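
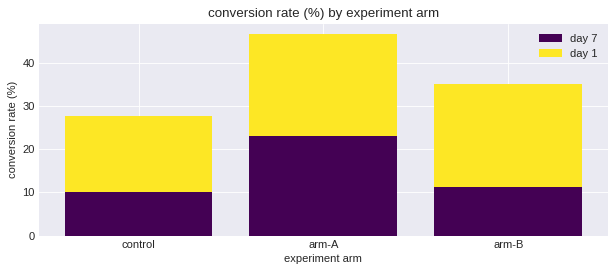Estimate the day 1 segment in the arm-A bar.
day 1 top ≈ 45, bottom ≈ 25; segment ≈ 20.

≈ 20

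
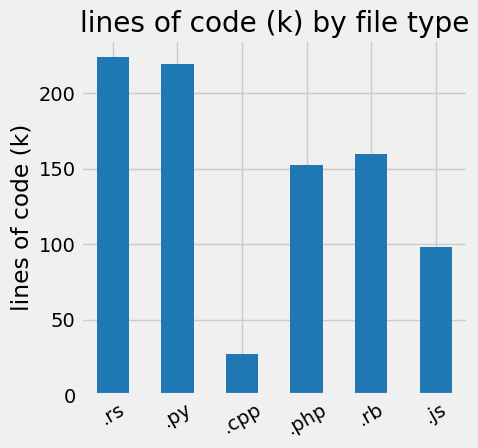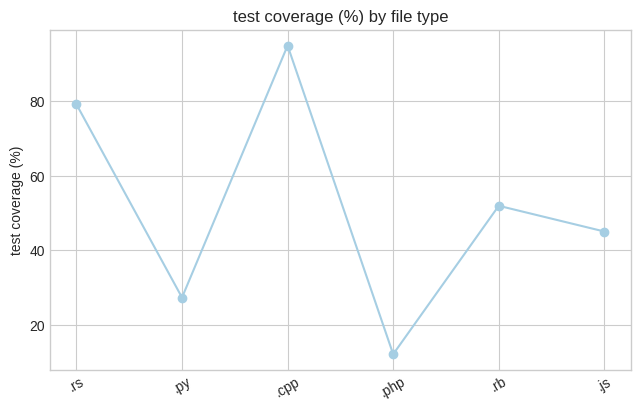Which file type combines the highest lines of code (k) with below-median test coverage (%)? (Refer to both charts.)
Chart 2 median test coverage (%) ≈ 50; below-median file types: .py, .php, .js. Among those, .py has the highest lines of code (k) (≈ 225).

.py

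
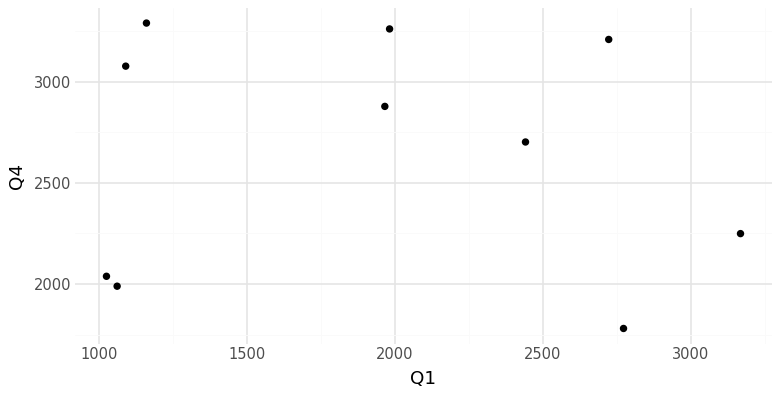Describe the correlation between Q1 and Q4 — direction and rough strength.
Points are roughly uncorrelated; weak (|r| ≈ 0.1).

no clear correlation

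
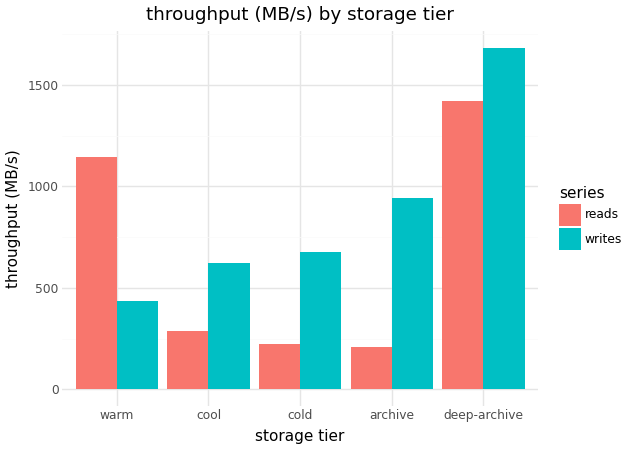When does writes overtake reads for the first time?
warm: writes ≈ 400 vs reads ≈ 1200 (not yet); cool: writes ≈ 600 vs reads ≈ 200 (first crossover).

cool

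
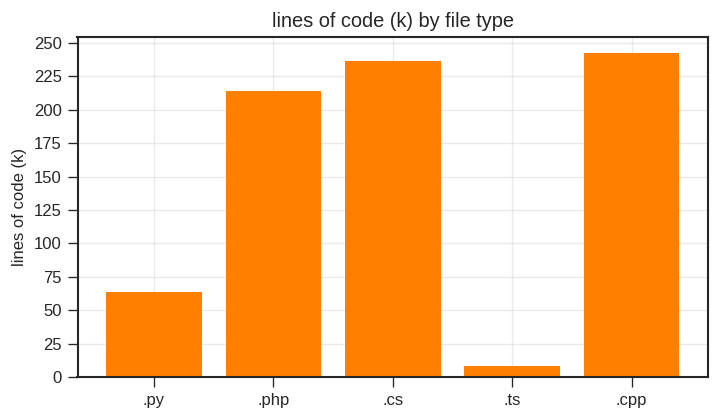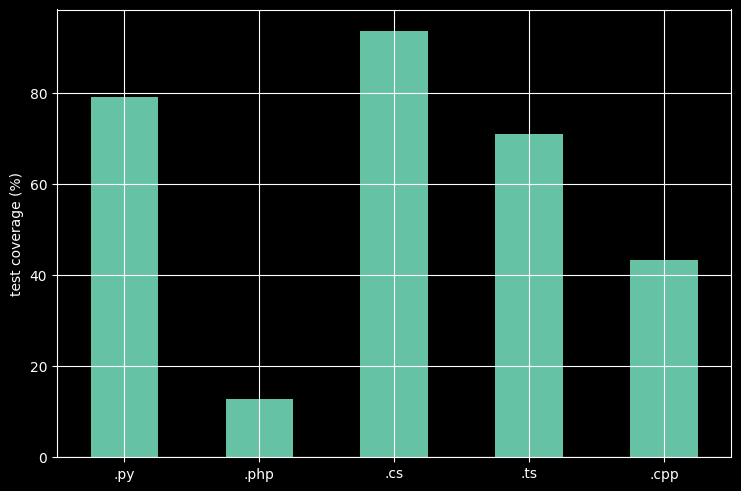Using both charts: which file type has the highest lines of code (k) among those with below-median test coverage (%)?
.cpp

Chart 2 median test coverage (%) ≈ 70; below-median file types: .php, .cpp. Among those, .cpp has the highest lines of code (k) (≈ 250).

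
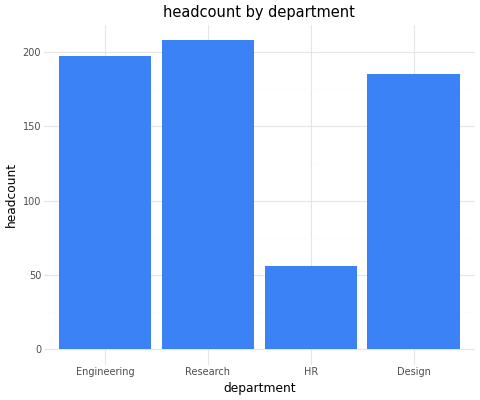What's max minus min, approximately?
Max Research ≈ 200, min HR ≈ 60; range ≈ 140.

≈ 140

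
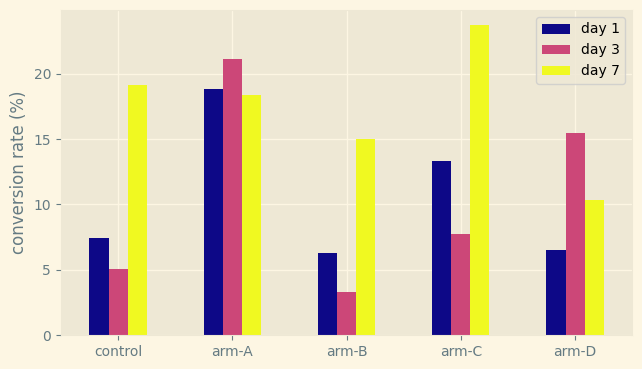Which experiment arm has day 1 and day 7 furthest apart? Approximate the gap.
control: day 1 ≈ 8, day 7 ≈ 20 → gap ≈ 12. Next-largest (arm-C) is only ≈ 10.

control, ≈ 12 %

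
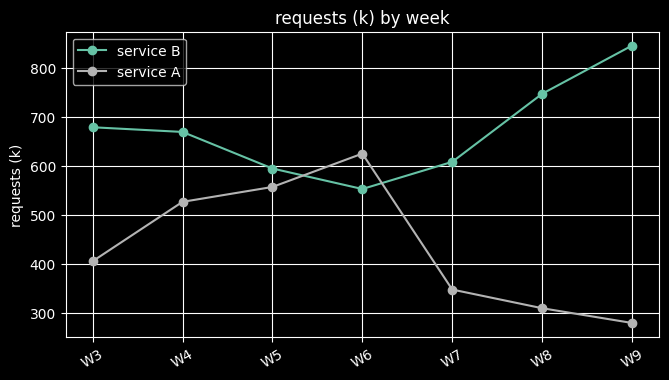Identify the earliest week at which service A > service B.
W6

W5: service A ≈ 550 vs service B ≈ 600 (not yet); W6: service A ≈ 650 vs service B ≈ 550 (first crossover).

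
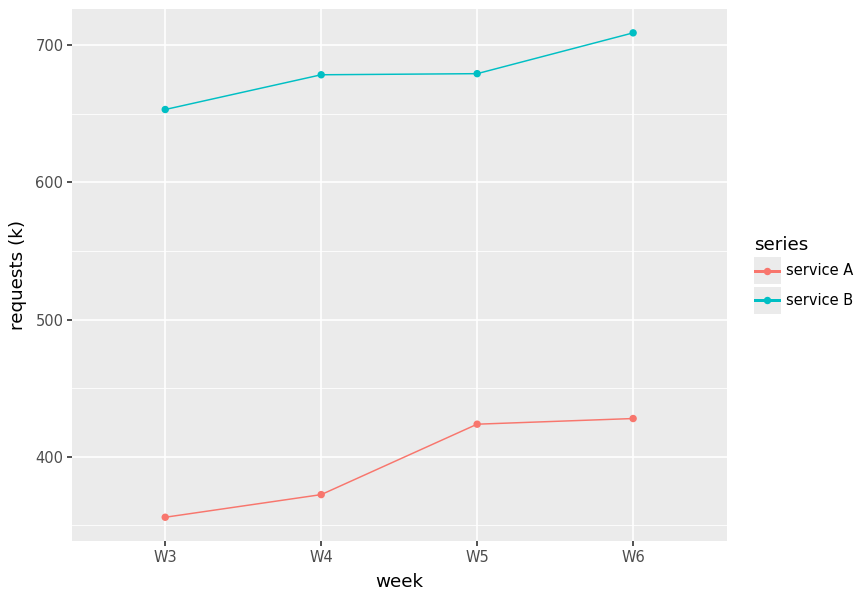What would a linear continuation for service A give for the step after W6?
≈ 500

Last three: 350, 400, 450 → slope ≈ 50/step → next ≈ 500.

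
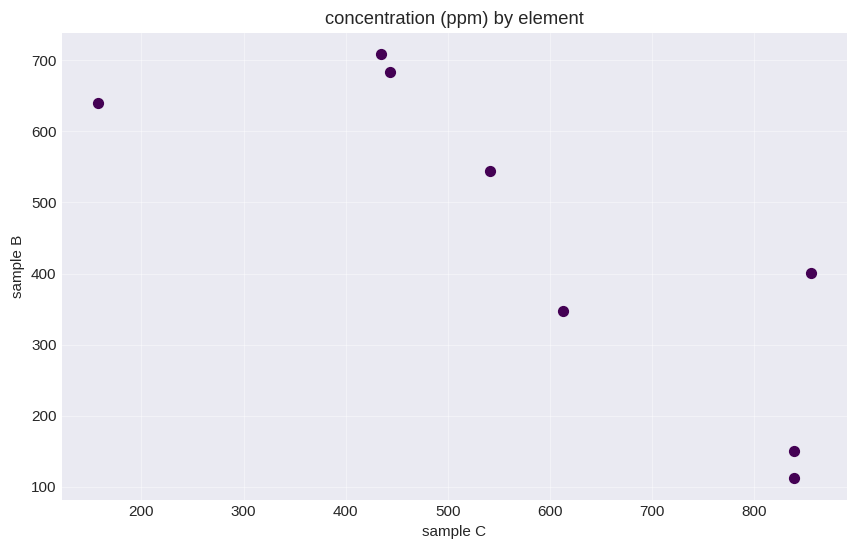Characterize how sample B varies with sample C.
Points are negatively correlated; strong (|r| ≈ 0.8).

negative, strong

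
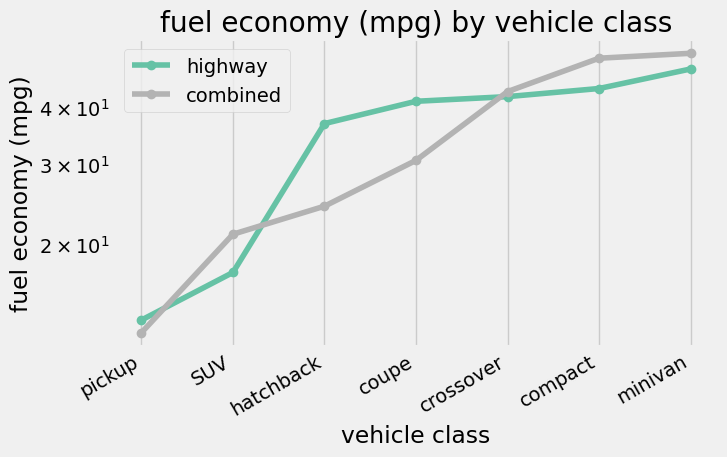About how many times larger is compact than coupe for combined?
compact ≈ 50, coupe ≈ 30; 50/30 ≈ 1.67.

≈ 1.67×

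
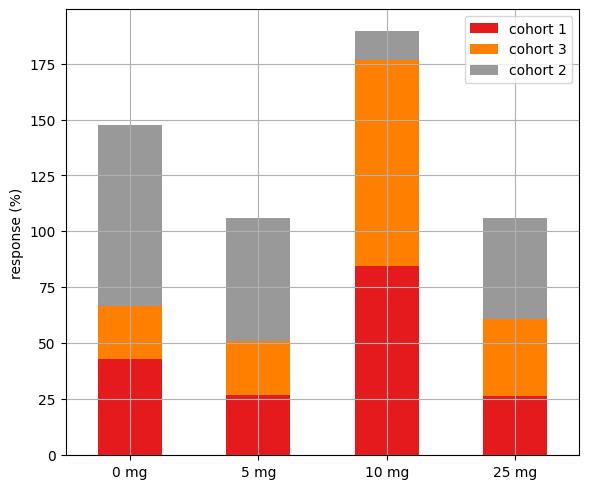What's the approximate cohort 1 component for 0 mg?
cohort 1 top ≈ 40, bottom ≈ 0; segment ≈ 40.

≈ 40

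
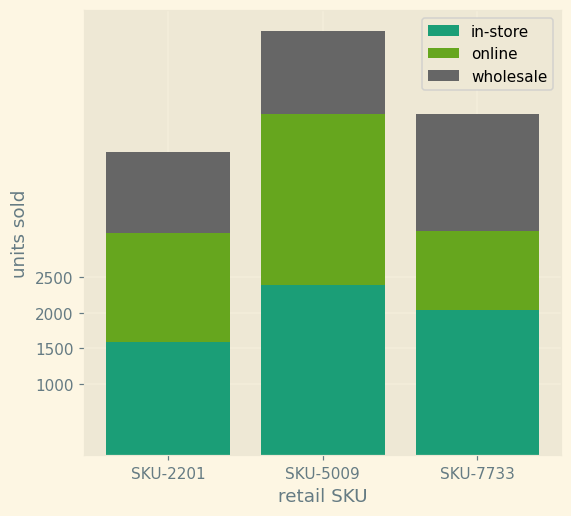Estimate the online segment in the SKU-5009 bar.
≈ 2500

online top ≈ 5000, bottom ≈ 2500; segment ≈ 2500.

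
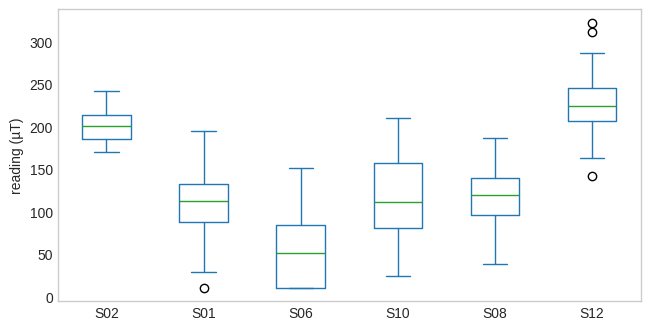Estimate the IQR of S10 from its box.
Q3 ≈ 160, Q1 ≈ 80; IQR ≈ 80.

≈ 80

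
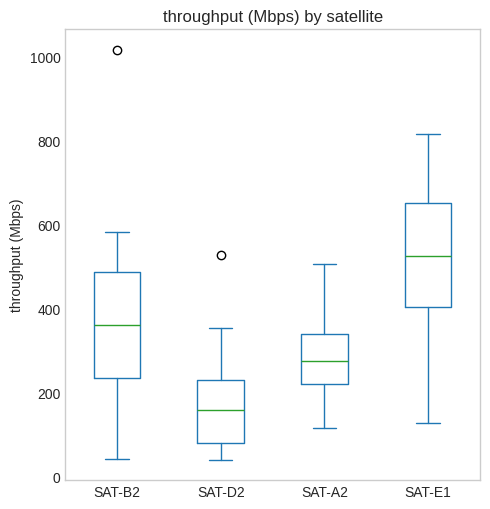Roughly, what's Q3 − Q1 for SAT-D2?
≈ 150

Q3 ≈ 250, Q1 ≈ 100; IQR ≈ 150.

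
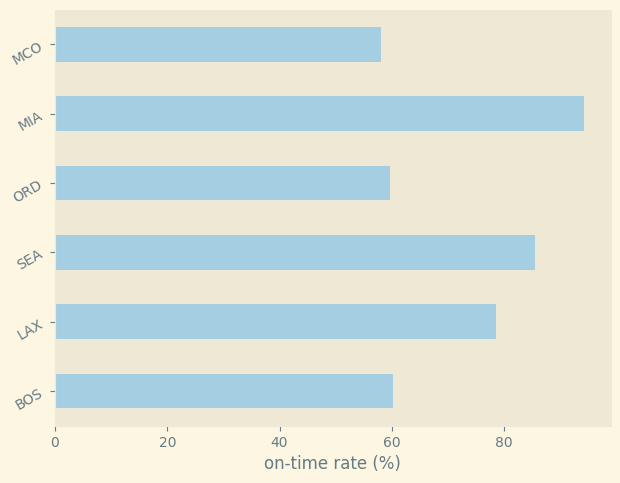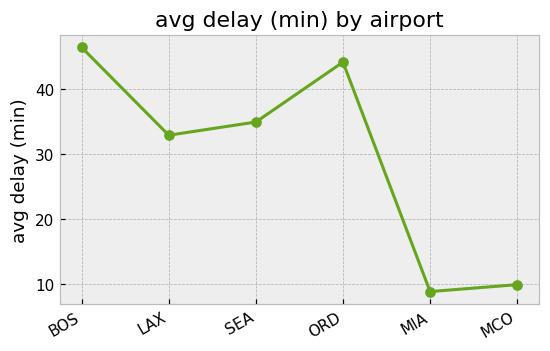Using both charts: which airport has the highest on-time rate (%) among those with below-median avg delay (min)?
Chart 2 median avg delay (min) ≈ 35; below-median airports: LAX, MIA, MCO. Among those, MIA has the highest on-time rate (%) (≈ 90).

MIA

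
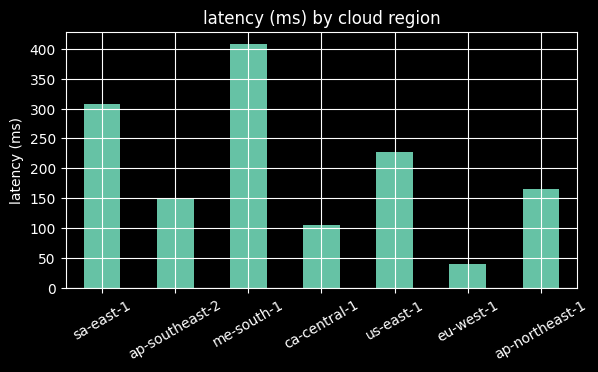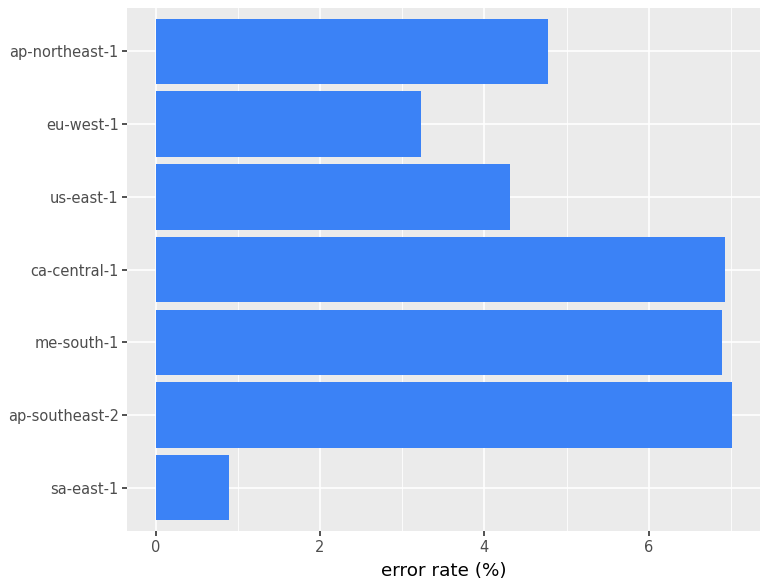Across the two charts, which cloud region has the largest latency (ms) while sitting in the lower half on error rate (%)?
sa-east-1

Chart 2 median error rate (%) ≈ 5; below-median cloud regions: sa-east-1, us-east-1, eu-west-1. Among those, sa-east-1 has the highest latency (ms) (≈ 300).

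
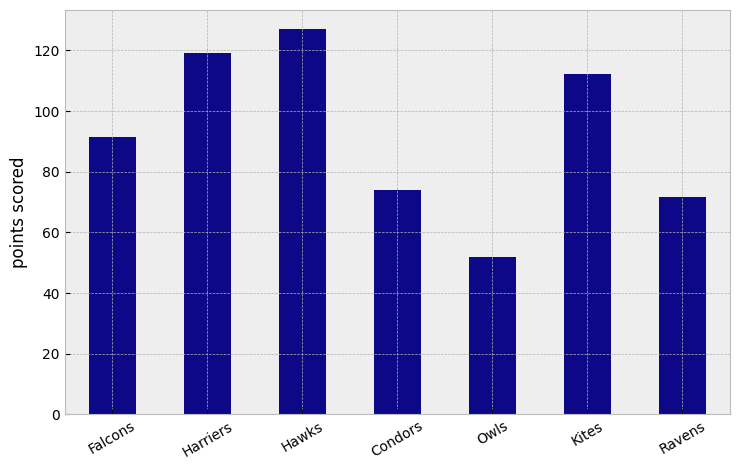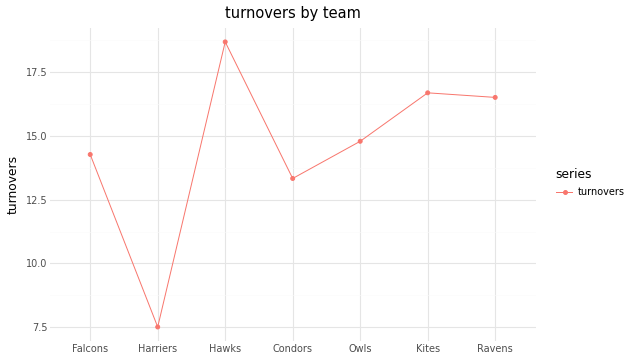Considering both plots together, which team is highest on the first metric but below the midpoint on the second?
Harriers

Chart 2 median turnovers ≈ 14; below-median teams: Falcons, Harriers, Condors. Among those, Harriers has the highest points scored (≈ 120).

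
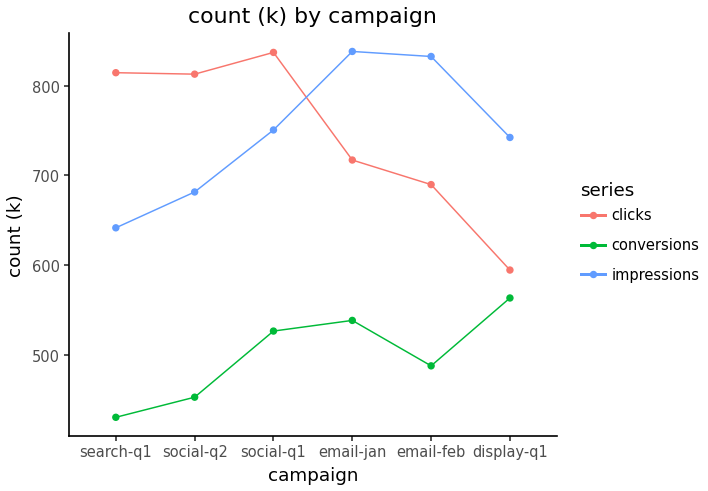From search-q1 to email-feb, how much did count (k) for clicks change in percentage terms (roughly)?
≈ -12.5%

search-q1 ≈ 800, email-feb ≈ 700; (700 − 800) / 800 ≈ -12.5%.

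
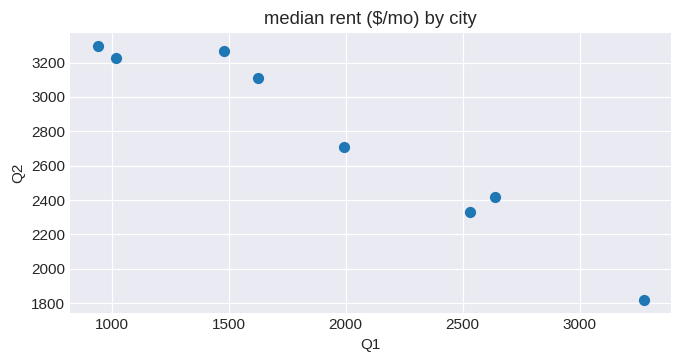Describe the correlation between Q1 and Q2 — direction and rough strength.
negative, strong

Points are negatively correlated; strong (|r| ≈ 1.0).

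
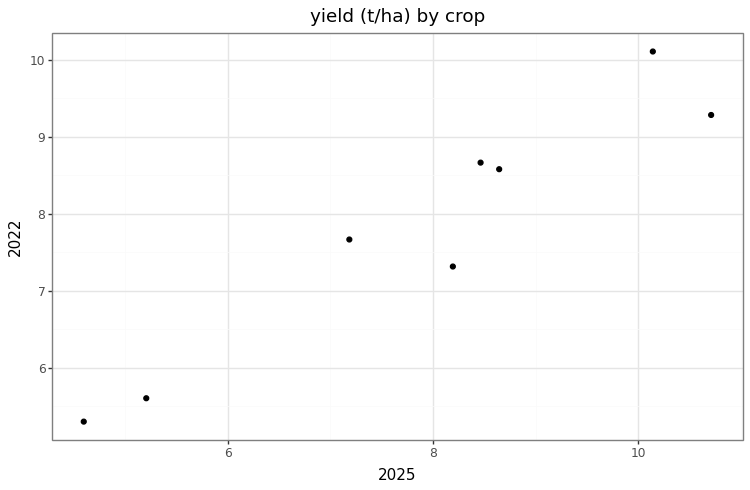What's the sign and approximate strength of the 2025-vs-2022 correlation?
positive, strong

Points are positively correlated; strong (|r| ≈ 1.0).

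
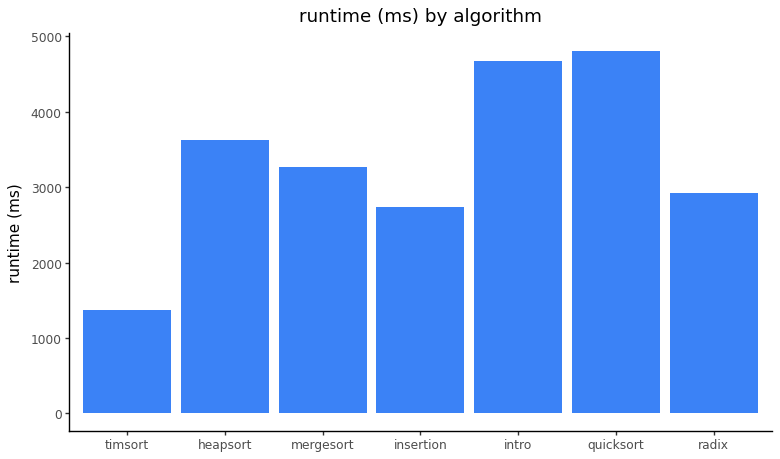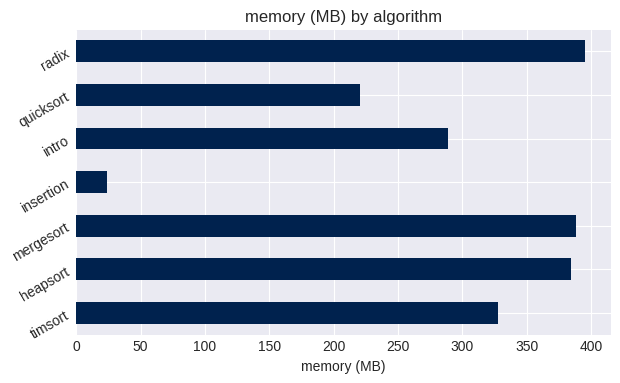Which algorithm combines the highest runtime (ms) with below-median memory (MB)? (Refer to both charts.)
Chart 2 median memory (MB) ≈ 350; below-median algorithms: insertion, intro, quicksort. Among those, quicksort has the highest runtime (ms) (≈ 5000).

quicksort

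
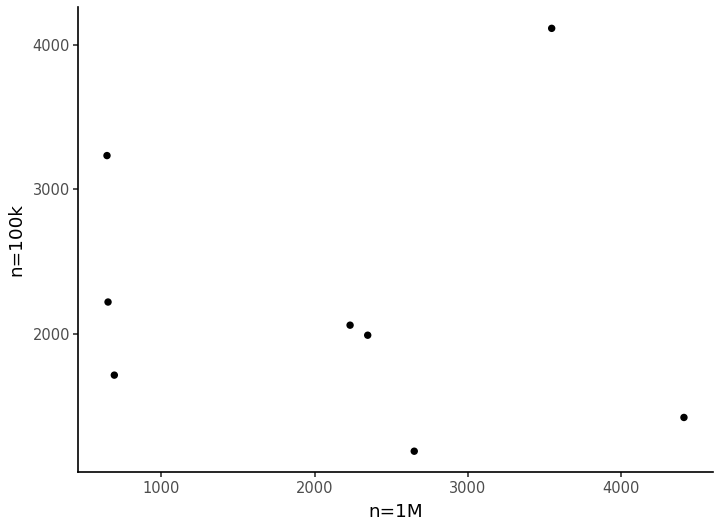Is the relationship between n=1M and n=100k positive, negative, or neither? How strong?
Points are roughly uncorrelated; weak (|r| ≈ 0.1).

no clear correlation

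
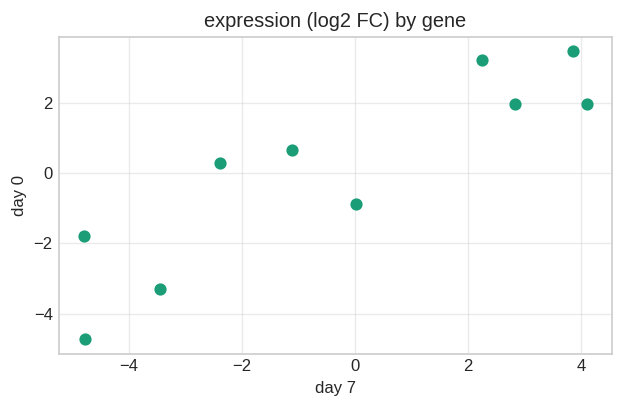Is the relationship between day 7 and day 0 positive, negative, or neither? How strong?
positive, strong

Points are positively correlated; strong (|r| ≈ 0.9).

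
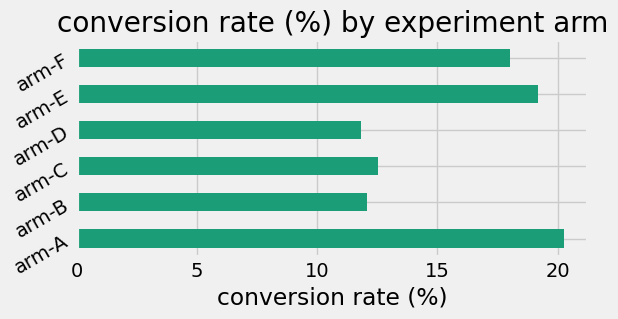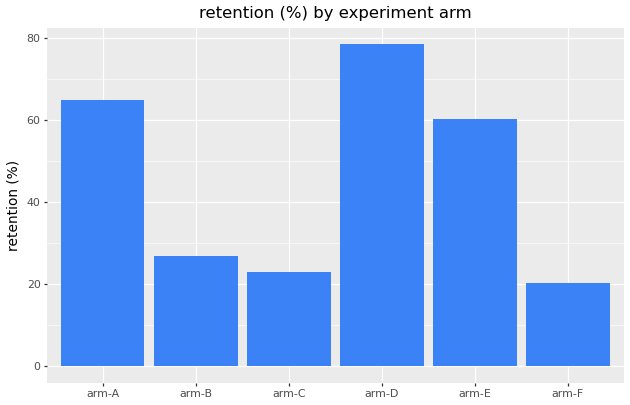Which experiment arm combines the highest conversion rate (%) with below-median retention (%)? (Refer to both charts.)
arm-F

Chart 2 median retention (%) ≈ 40; below-median experiment arms: arm-B, arm-C, arm-F. Among those, arm-F has the highest conversion rate (%) (≈ 18).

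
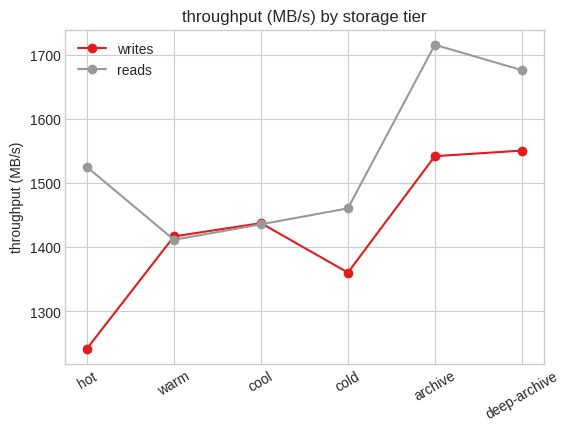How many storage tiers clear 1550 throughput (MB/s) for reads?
2

Above 1550: archive, deep-archive.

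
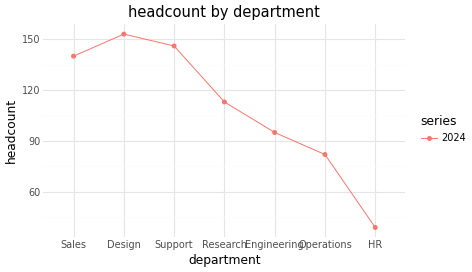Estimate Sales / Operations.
≈ 1.75×

Sales ≈ 140, Operations ≈ 80; 140/80 ≈ 1.75.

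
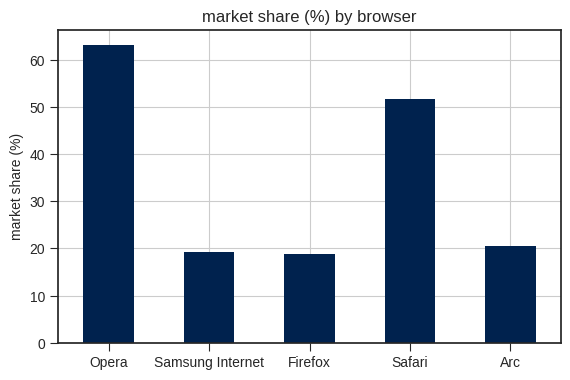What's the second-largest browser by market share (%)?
Safari

Top 3: Opera ≈ 60, Safari ≈ 50, Arc ≈ 20.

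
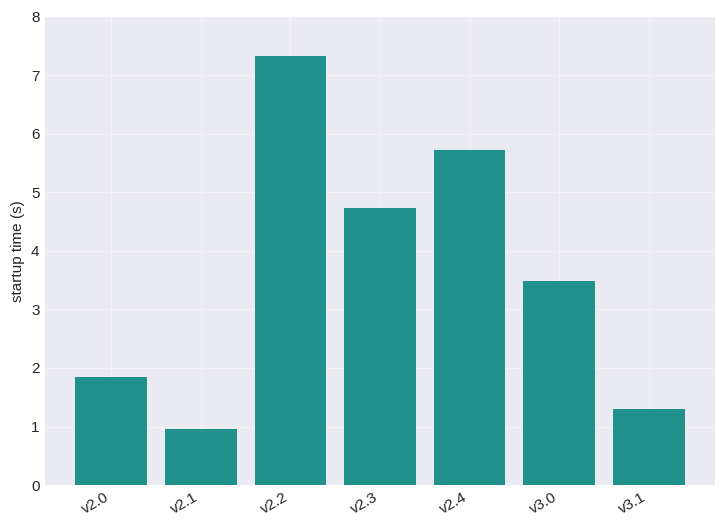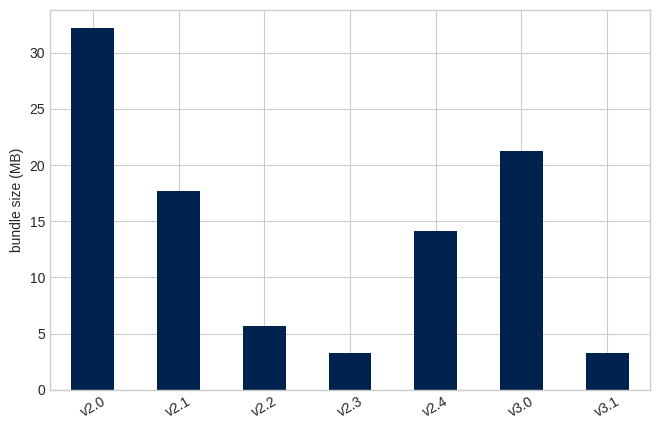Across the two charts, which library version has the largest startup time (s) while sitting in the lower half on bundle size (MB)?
v2.2

Chart 2 median bundle size (MB) ≈ 15; below-median library versions: v2.2, v2.3, v3.1. Among those, v2.2 has the highest startup time (s) (≈ 7).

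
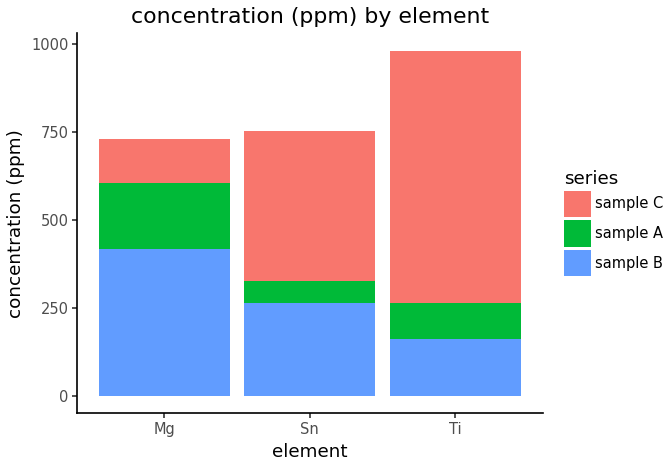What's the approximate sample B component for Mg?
≈ 400

sample B top ≈ 400, bottom ≈ 0; segment ≈ 400.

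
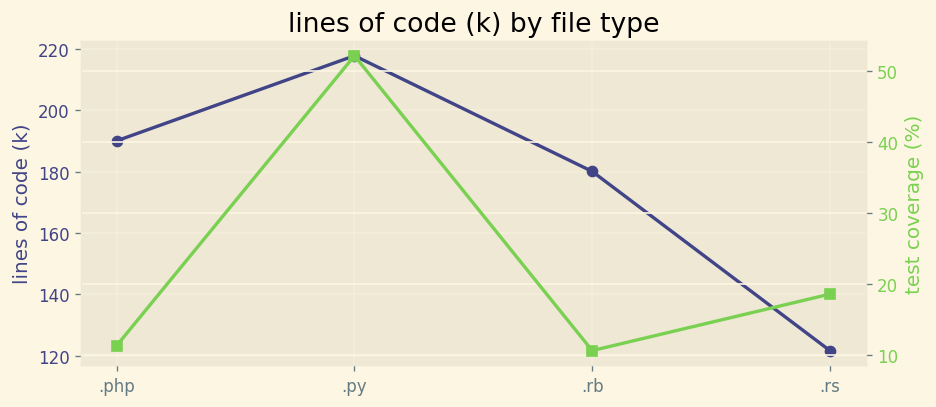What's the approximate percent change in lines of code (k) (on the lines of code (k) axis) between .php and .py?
.php ≈ 190, .py ≈ 220; (220 − 190) / 190 ≈ +15.8%.

≈ +15.8%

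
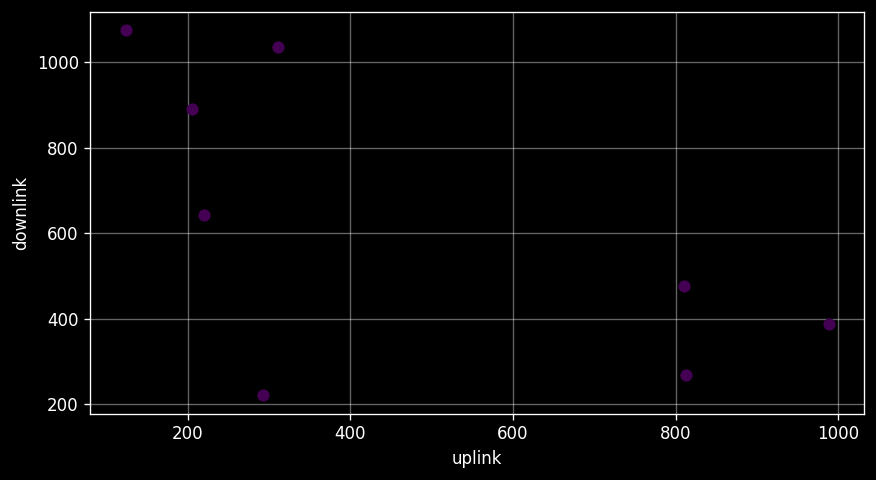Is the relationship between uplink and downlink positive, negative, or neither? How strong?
Points are negatively correlated; moderate (|r| ≈ 0.6).

negative, moderate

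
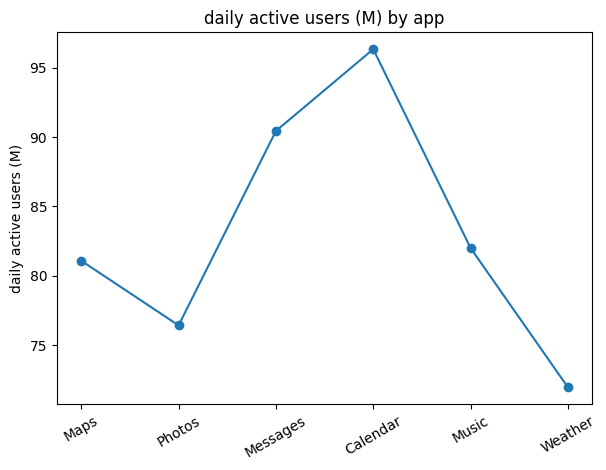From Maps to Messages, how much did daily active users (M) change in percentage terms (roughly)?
Maps ≈ 80, Messages ≈ 90; (90 − 80) / 80 ≈ +12.5%.

≈ +12.5%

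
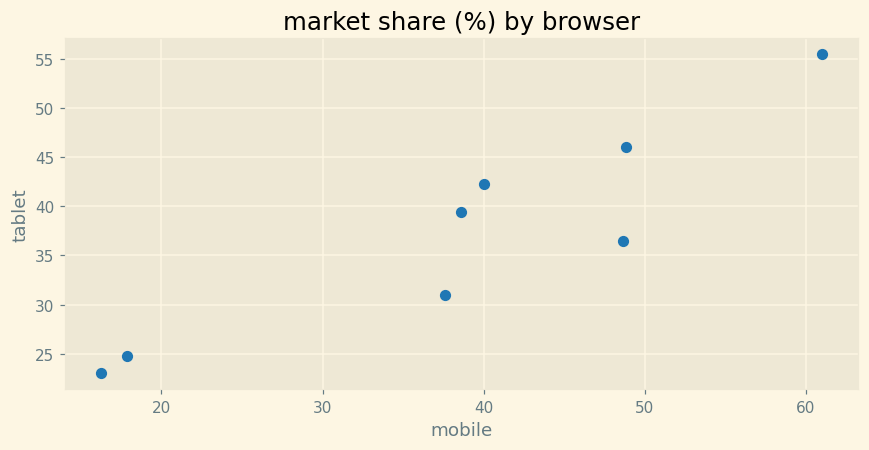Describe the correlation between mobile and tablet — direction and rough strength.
positive, strong

Points are positively correlated; strong (|r| ≈ 0.9).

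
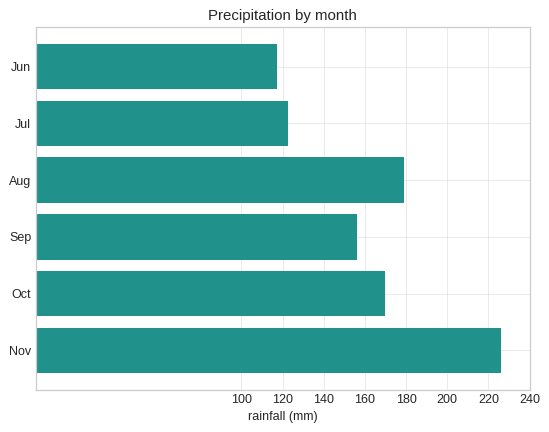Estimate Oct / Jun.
≈ 1.33×

Oct ≈ 160, Jun ≈ 120; 160/120 ≈ 1.33.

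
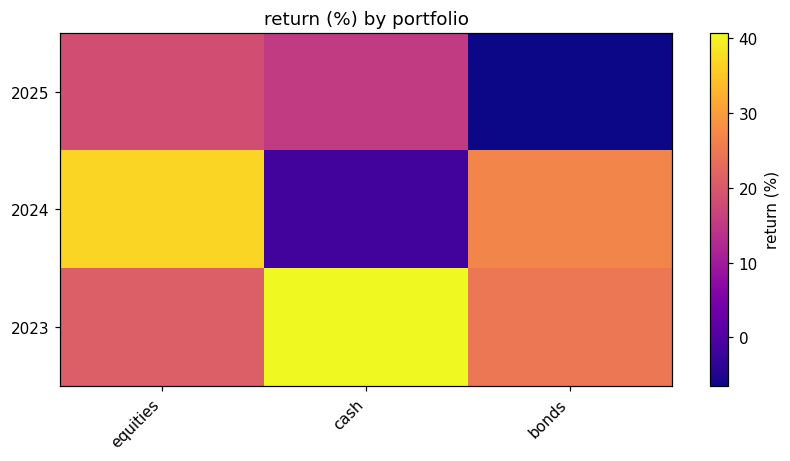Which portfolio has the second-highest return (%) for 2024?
Top 3 for 2024: equities ≈ 35, bonds ≈ 25, cash ≈ 0.

bonds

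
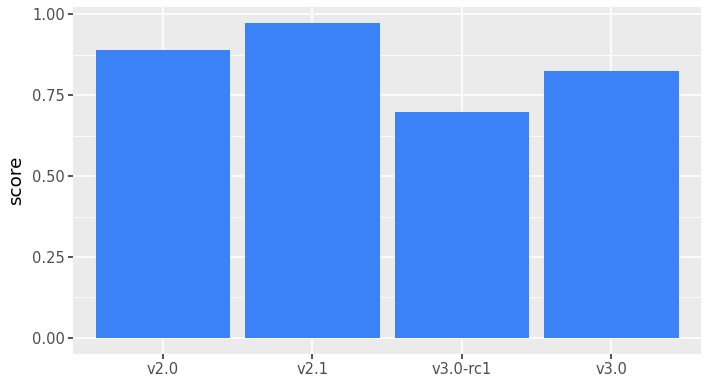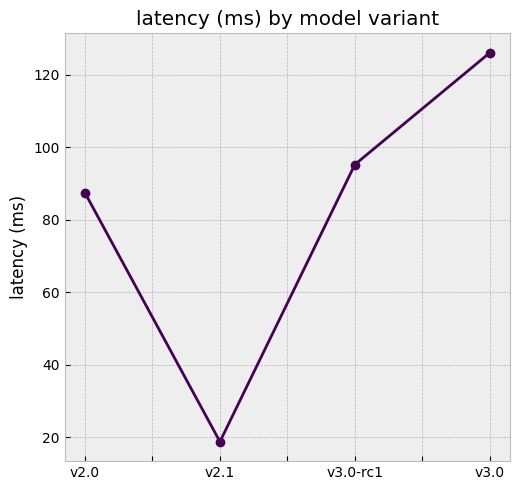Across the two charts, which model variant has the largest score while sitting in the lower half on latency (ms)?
Chart 2 median latency (ms) ≈ 100; below-median model variants: v2.0, v2.1. Among those, v2.1 has the highest score (≈ 1).

v2.1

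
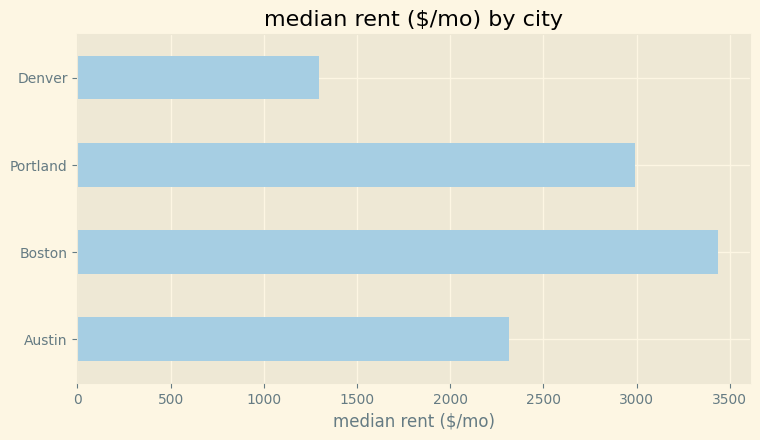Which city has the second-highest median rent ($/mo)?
Portland

Top 3: Boston ≈ 3500, Portland ≈ 3000, Austin ≈ 2500.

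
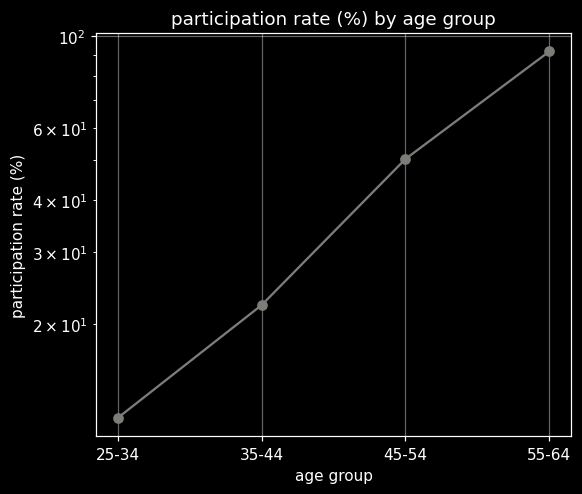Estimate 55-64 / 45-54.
≈ 1.8×

55-64 ≈ 90, 45-54 ≈ 50; 90/50 ≈ 1.8.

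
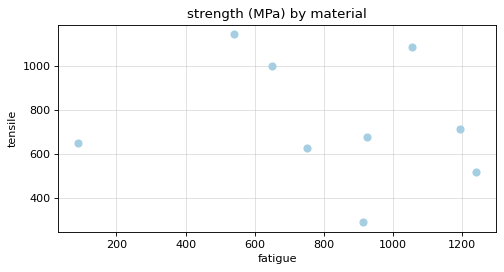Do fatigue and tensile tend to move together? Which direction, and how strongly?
Points are roughly uncorrelated; weak (|r| ≈ 0.2).

no clear correlation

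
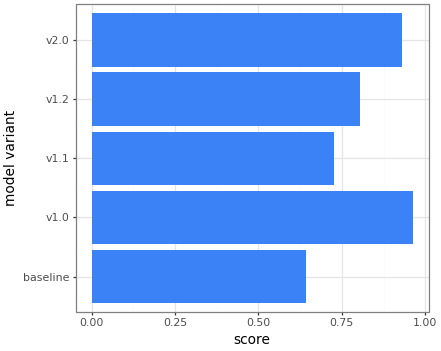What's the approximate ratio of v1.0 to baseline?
v1.0 ≈ 1.0, baseline ≈ 0.6; 1.0/0.6 ≈ 1.67.

≈ 1.67×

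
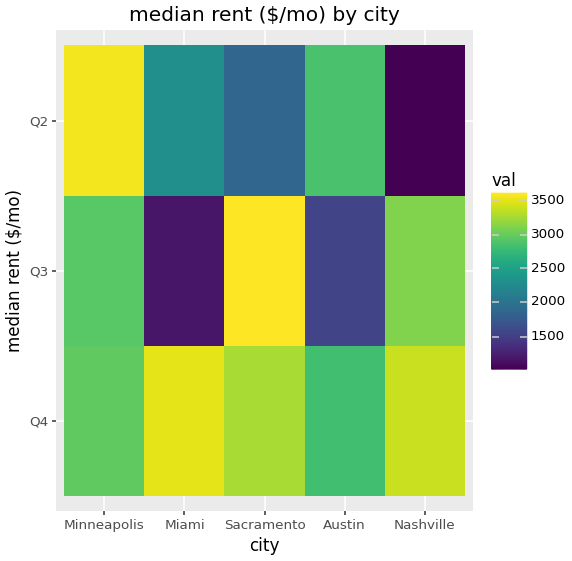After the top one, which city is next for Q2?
Top 3 for Q2: Minneapolis ≈ 3500, Austin ≈ 3000, Miami ≈ 2500.

Austin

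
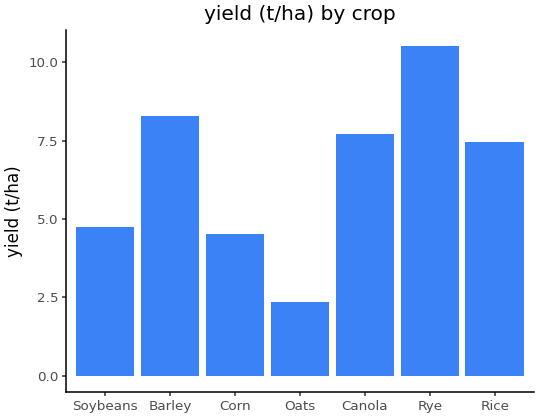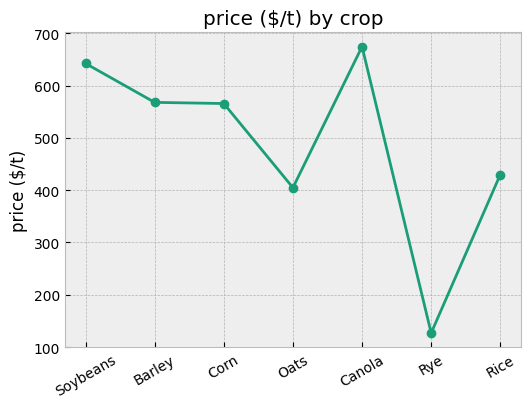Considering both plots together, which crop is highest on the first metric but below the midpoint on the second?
Chart 2 median price ($/t) ≈ 600; below-median crops: Oats, Rye, Rice. Among those, Rye has the highest yield (t/ha) (≈ 11).

Rye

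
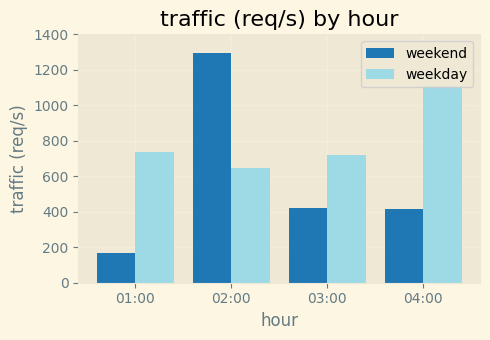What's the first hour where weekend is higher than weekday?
02:00

01:00: weekend ≈ 200 vs weekday ≈ 800 (not yet); 02:00: weekend ≈ 1200 vs weekday ≈ 600 (first crossover).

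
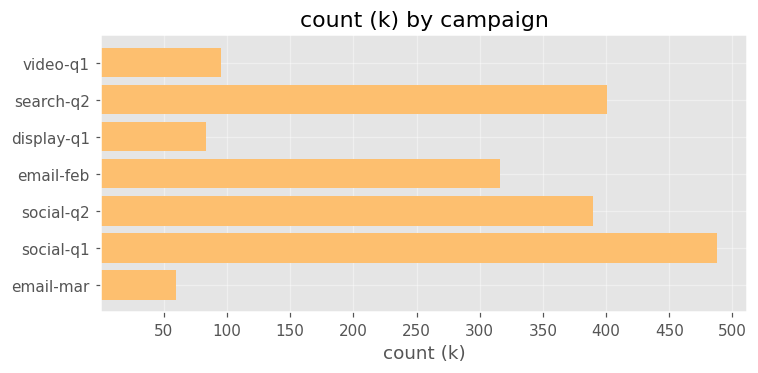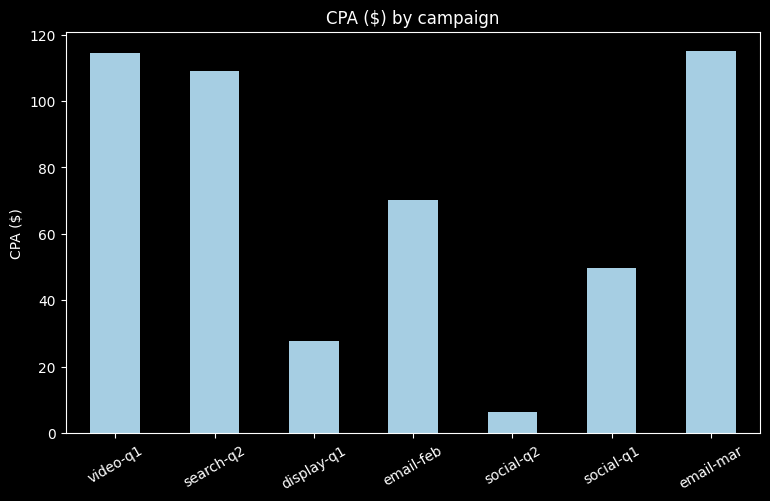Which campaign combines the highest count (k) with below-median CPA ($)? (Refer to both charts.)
Chart 2 median CPA ($) ≈ 80; below-median campaigns: display-q1, social-q2, social-q1. Among those, social-q1 has the highest count (k) (≈ 500).

social-q1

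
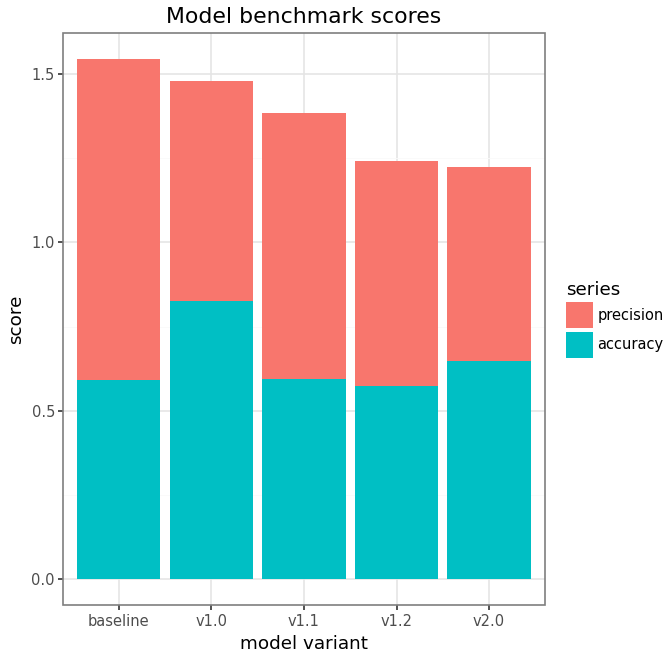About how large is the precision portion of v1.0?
≈ 0.6

precision top ≈ 1.4, bottom ≈ 0.8; segment ≈ 0.6.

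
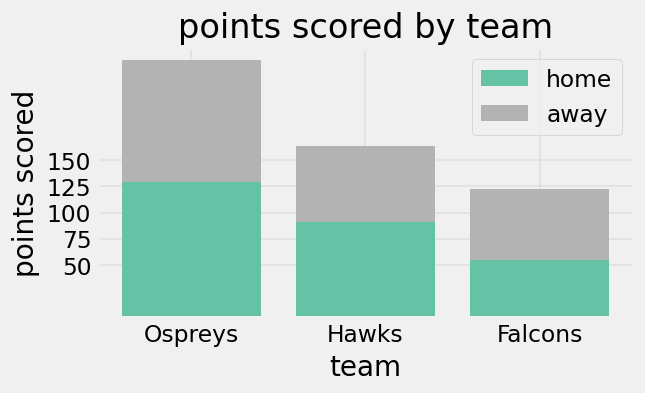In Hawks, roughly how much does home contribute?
≈ 100

home top ≈ 100, bottom ≈ 0; segment ≈ 100.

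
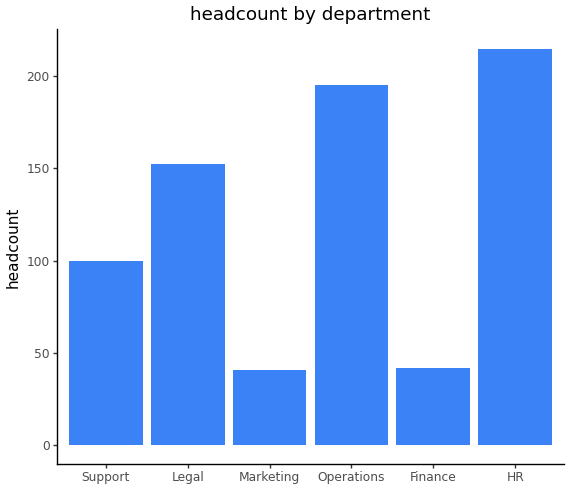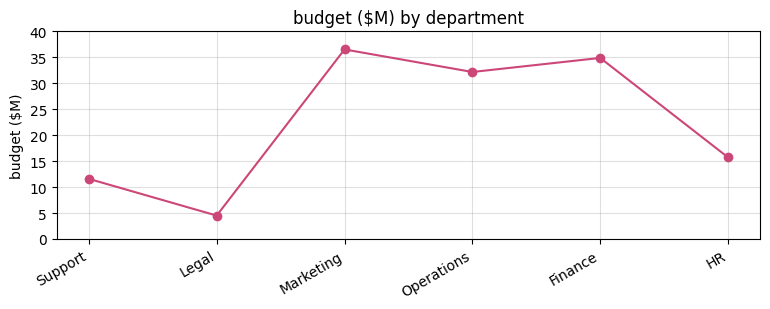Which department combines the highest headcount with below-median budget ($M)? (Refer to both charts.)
Chart 2 median budget ($M) ≈ 25; below-median departments: Support, Legal, HR. Among those, HR has the highest headcount (≈ 220).

HR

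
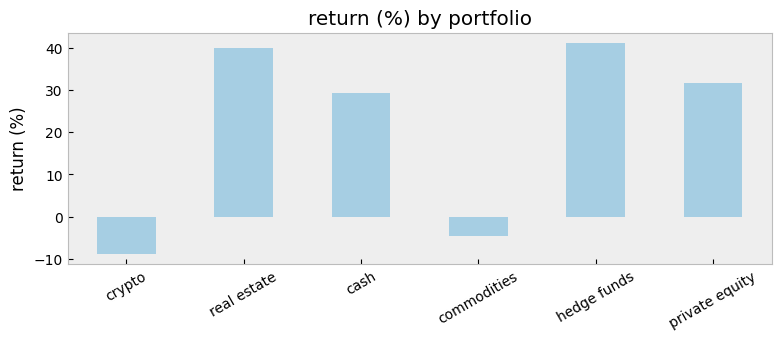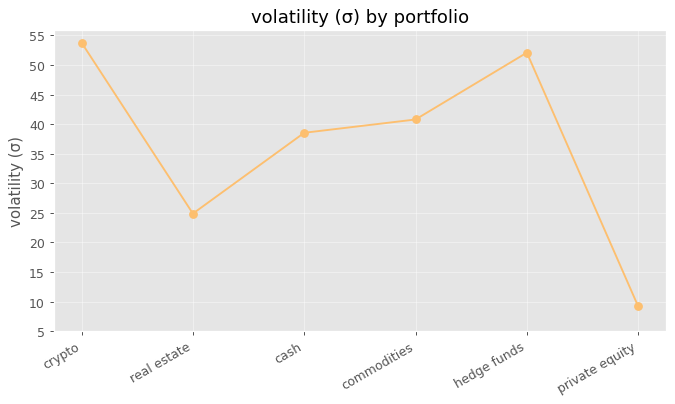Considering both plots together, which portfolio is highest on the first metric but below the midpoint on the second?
Chart 2 median volatility (σ) ≈ 40; below-median portfolios: real estate, cash, private equity. Among those, real estate has the highest return (%) (≈ 40).

real estate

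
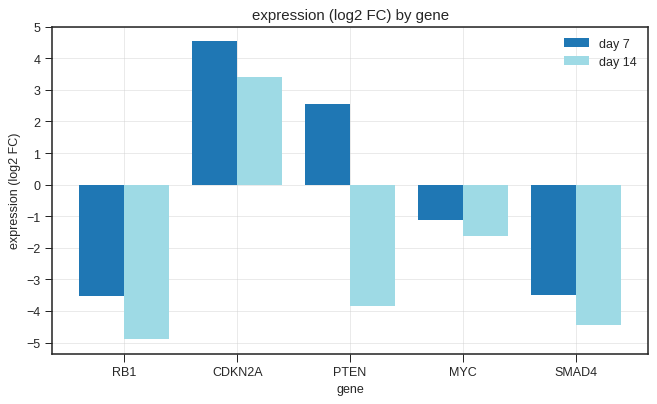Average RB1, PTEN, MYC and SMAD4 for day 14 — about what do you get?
(-5 + -4 + -2 + -4) / 4 ≈ -4.

≈ -4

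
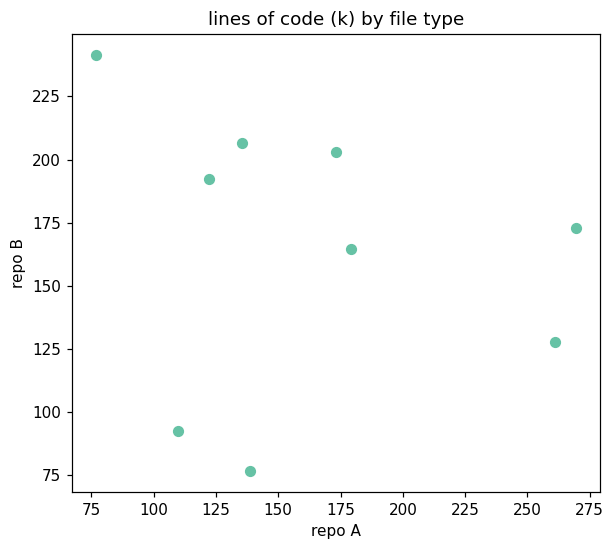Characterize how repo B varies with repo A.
no clear correlation

Points are roughly uncorrelated; weak (|r| ≈ 0.2).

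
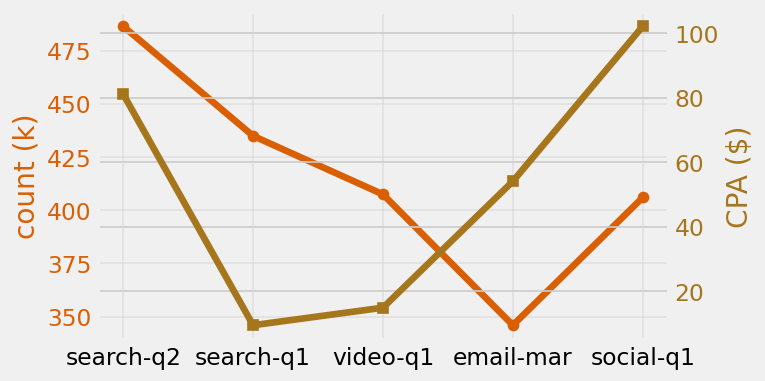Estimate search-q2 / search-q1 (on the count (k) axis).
≈ 1.09×

search-q2 ≈ 480, search-q1 ≈ 440; 480/440 ≈ 1.09.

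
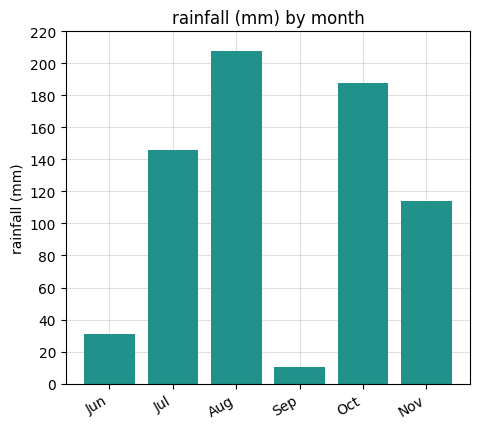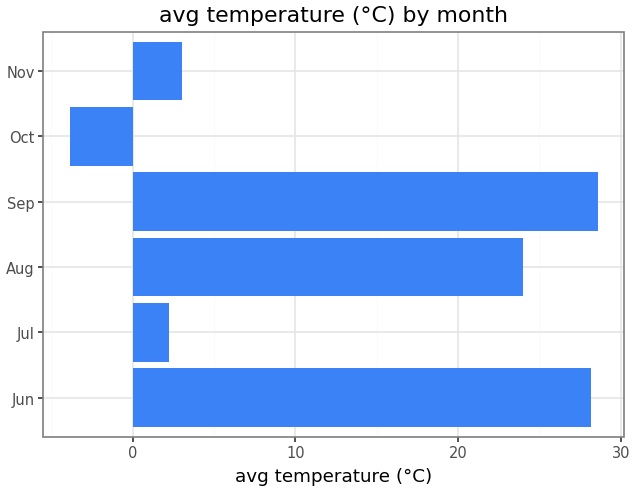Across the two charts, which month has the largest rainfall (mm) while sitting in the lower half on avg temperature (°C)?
Oct

Chart 2 median avg temperature (°C) ≈ 15; below-median months: Jul, Oct, Nov. Among those, Oct has the highest rainfall (mm) (≈ 180).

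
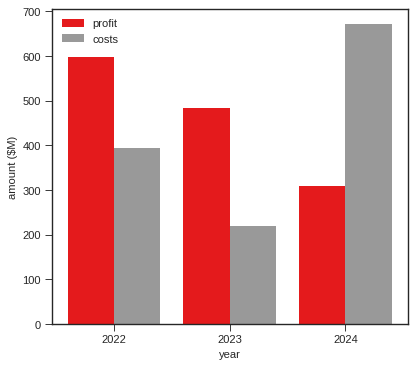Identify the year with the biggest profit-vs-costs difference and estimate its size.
2024, ≈ 400 $M

2024: profit ≈ 300, costs ≈ 700 → gap ≈ 400. Next-largest (2023) is only ≈ 300.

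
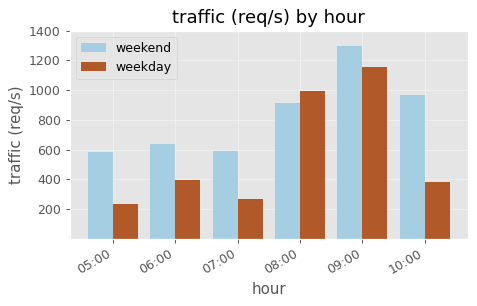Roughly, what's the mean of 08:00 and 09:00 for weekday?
(1000 + 1200) / 2 ≈ 1100.

≈ 1100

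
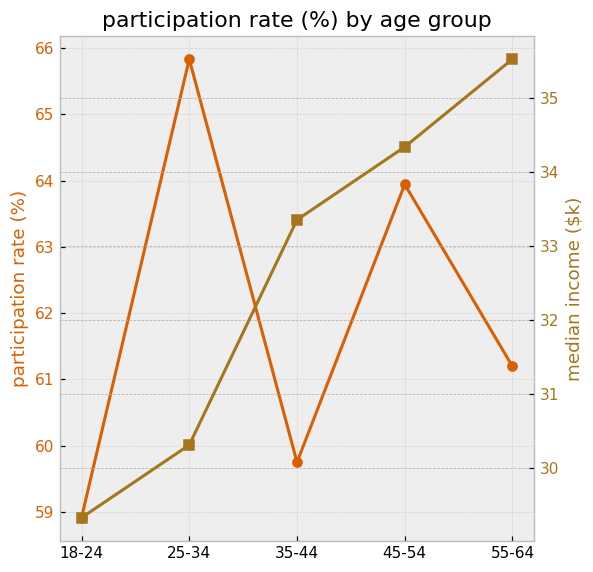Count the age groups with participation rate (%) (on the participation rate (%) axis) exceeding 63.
Above 63: 25-34, 45-54.

2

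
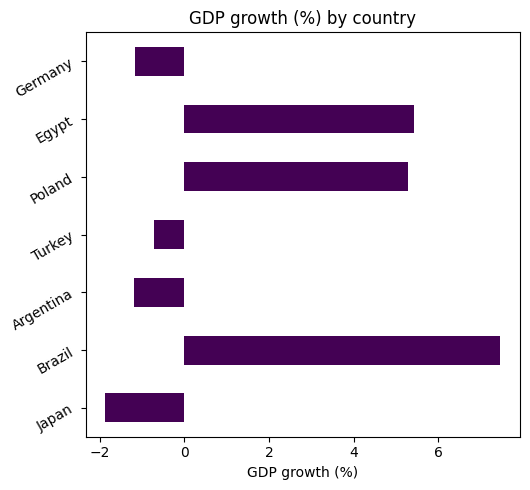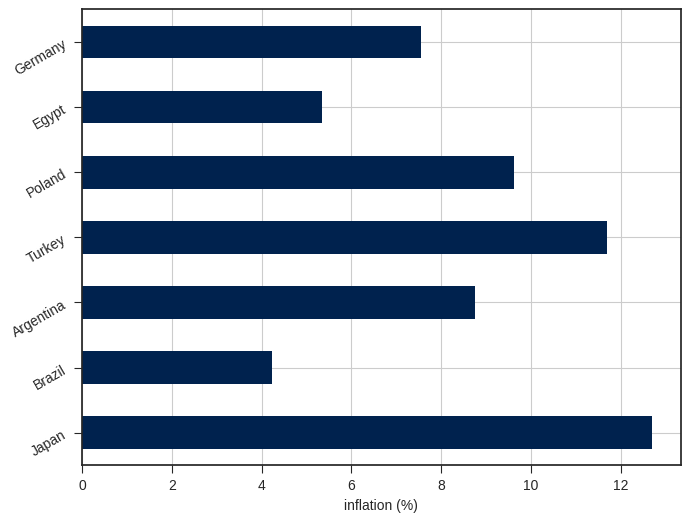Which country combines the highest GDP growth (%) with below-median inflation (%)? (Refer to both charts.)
Brazil

Chart 2 median inflation (%) ≈ 8; below-median countries: Brazil, Egypt, Germany. Among those, Brazil has the highest GDP growth (%) (≈ 7).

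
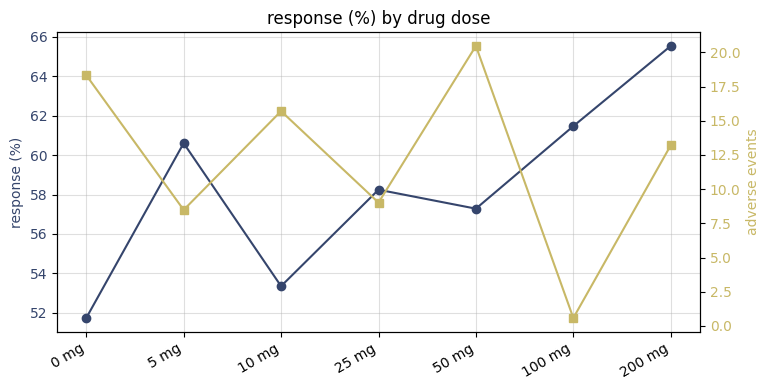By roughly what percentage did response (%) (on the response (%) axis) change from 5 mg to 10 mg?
≈ -10%

5 mg ≈ 60, 10 mg ≈ 54; (54 − 60) / 60 ≈ -10%.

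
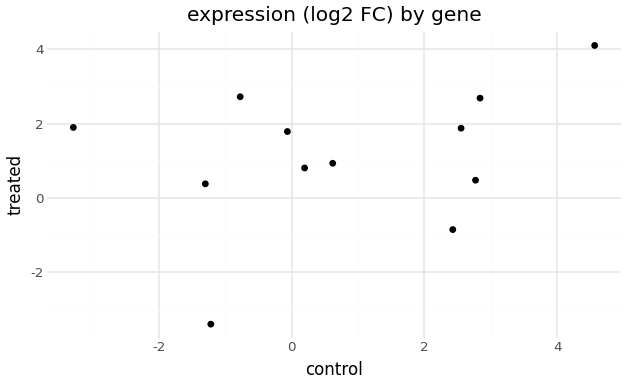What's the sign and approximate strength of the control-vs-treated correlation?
Points are positively correlated; weak (|r| ≈ 0.3).

positive, weak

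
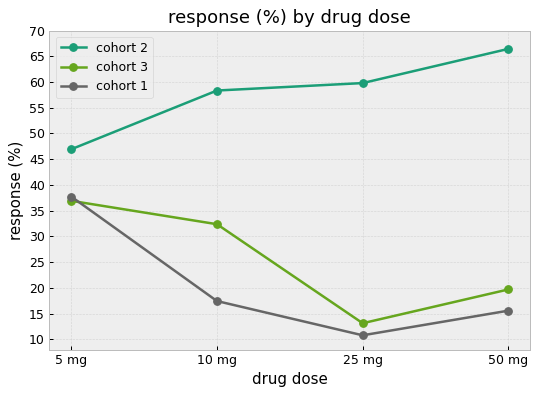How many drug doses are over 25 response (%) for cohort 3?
Above 25: 5 mg, 10 mg.

2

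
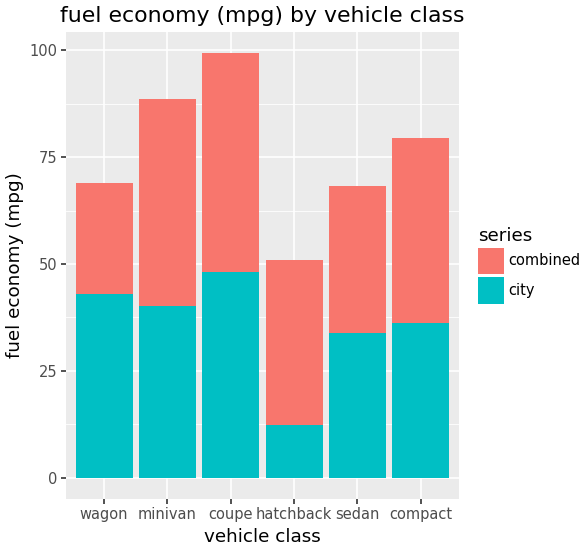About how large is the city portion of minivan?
≈ 40

city top ≈ 40, bottom ≈ 0; segment ≈ 40.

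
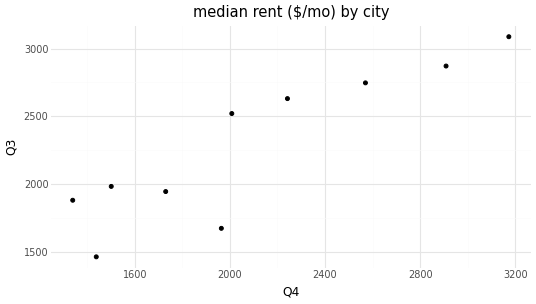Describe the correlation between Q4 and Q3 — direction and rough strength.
Points are positively correlated; strong (|r| ≈ 0.9).

positive, strong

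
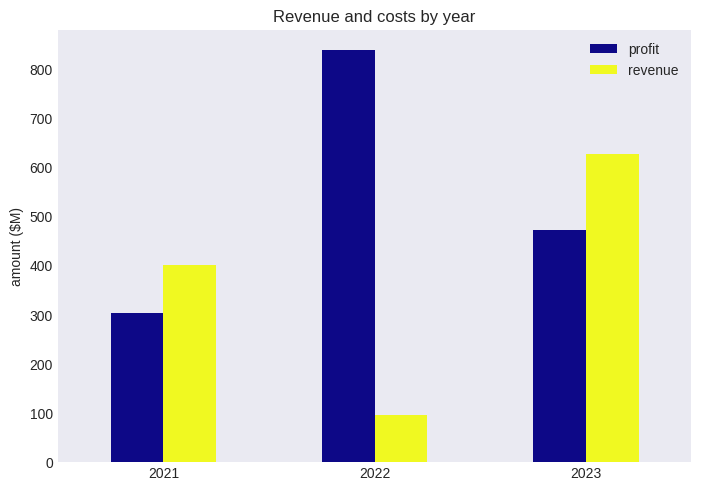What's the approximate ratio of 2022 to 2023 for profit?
2022 ≈ 800, 2023 ≈ 500; 800/500 ≈ 1.6.

≈ 1.6×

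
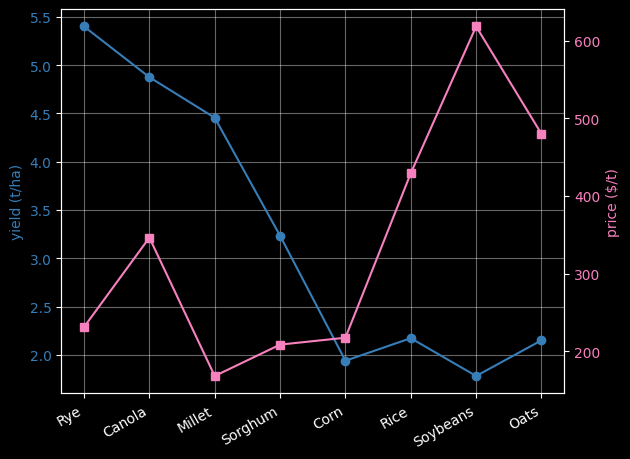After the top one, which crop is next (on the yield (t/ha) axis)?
Canola

Top 3 (on the yield (t/ha) axis): Rye ≈ 5.5, Canola ≈ 5.0, Millet ≈ 4.5.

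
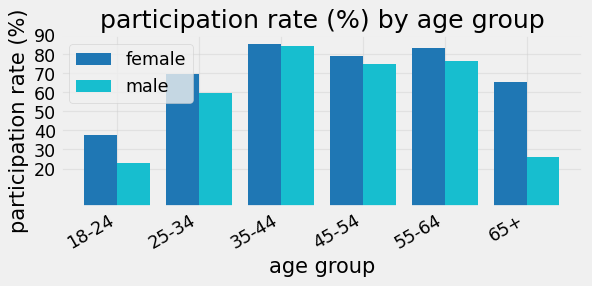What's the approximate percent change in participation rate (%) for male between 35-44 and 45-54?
35-44 ≈ 80, 45-54 ≈ 70; (70 − 80) / 80 ≈ -12.5%.

≈ -12.5%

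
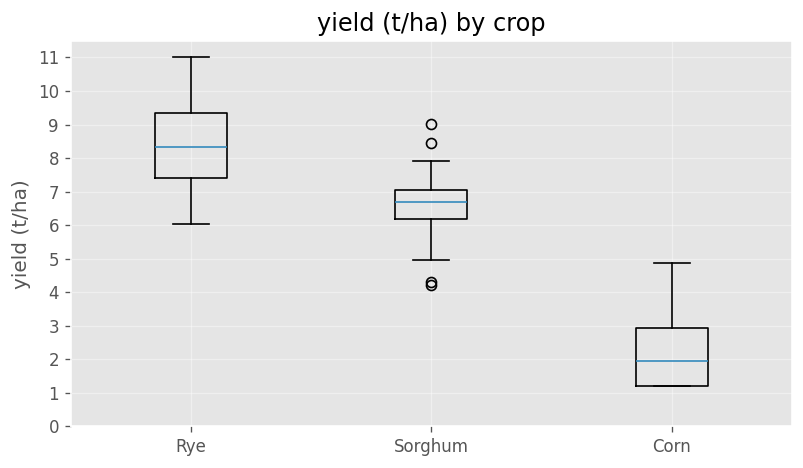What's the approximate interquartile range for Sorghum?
Q3 ≈ 7, Q1 ≈ 6; IQR ≈ 1.

≈ 1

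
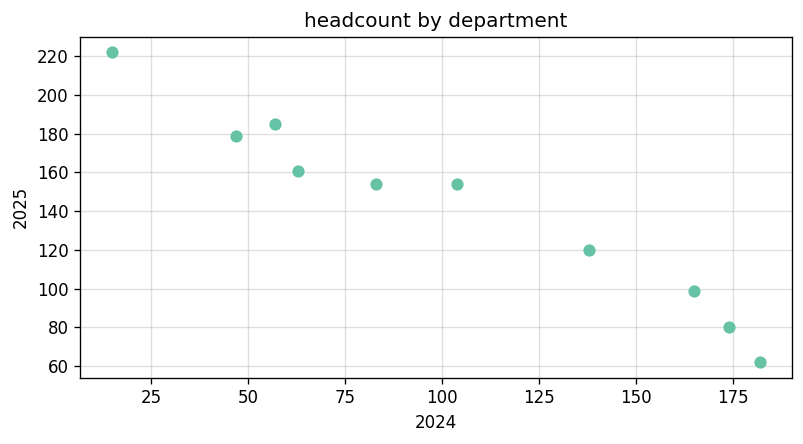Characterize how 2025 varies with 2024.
Points are negatively correlated; strong (|r| ≈ 1.0).

negative, strong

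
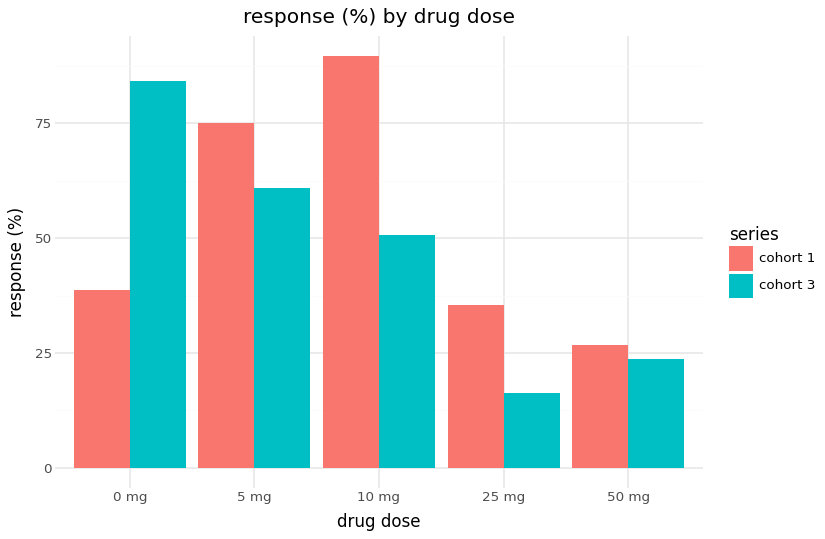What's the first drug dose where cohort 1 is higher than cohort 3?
5 mg

0 mg: cohort 1 ≈ 40 vs cohort 3 ≈ 80 (not yet); 5 mg: cohort 1 ≈ 80 vs cohort 3 ≈ 60 (first crossover).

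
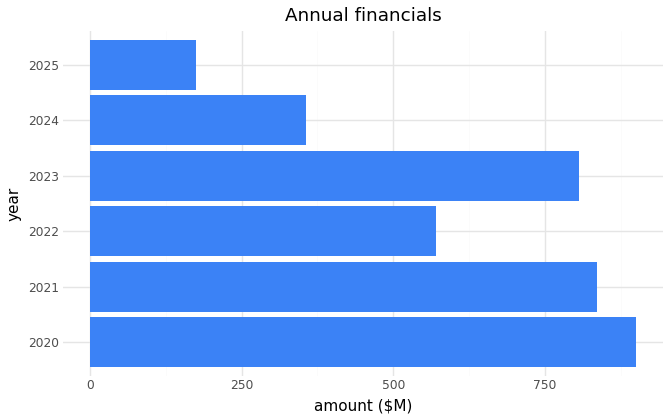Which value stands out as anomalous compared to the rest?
2025

2025 ≈ 200; the rest sit between ≈ 400 and ≈ 900.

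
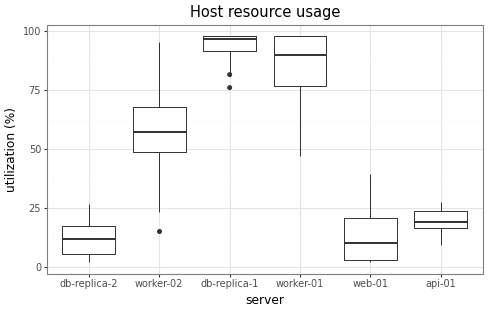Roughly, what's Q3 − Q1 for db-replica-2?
≈ 10

Q3 ≈ 20, Q1 ≈ 10; IQR ≈ 10.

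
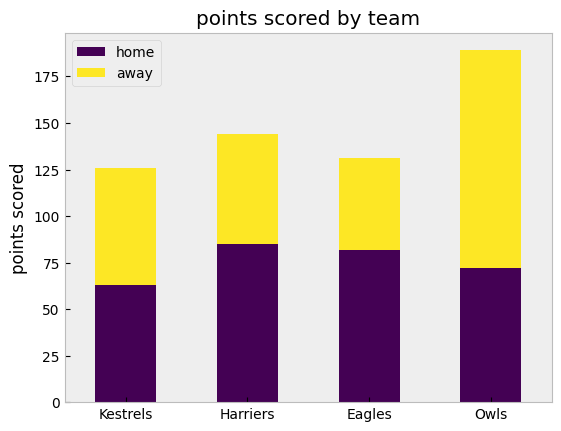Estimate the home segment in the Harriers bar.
home top ≈ 80, bottom ≈ 0; segment ≈ 80.

≈ 80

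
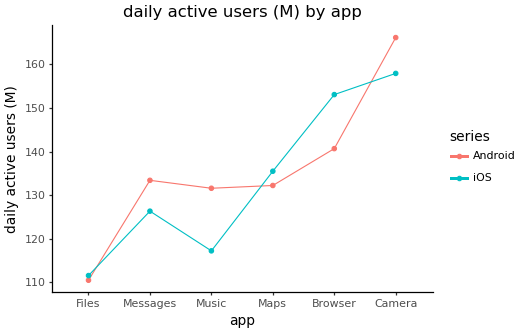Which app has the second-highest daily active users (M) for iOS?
Top 3 for iOS: Camera ≈ 160, Browser ≈ 155, Maps ≈ 135.

Browser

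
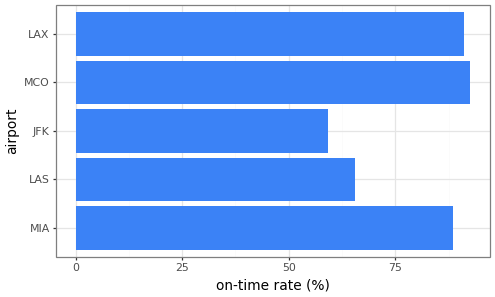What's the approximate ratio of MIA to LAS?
≈ 1.29×

MIA ≈ 90, LAS ≈ 70; 90/70 ≈ 1.29.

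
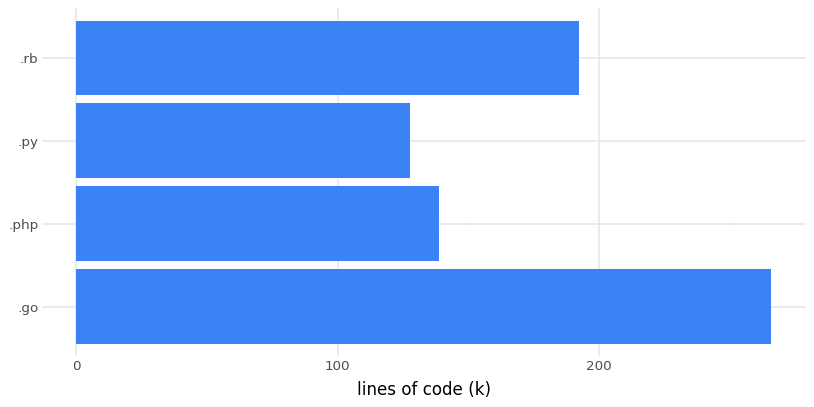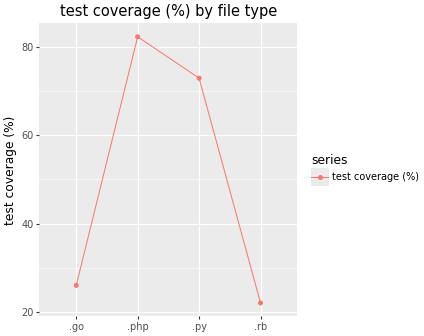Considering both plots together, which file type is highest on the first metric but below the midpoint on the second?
.go

Chart 2 median test coverage (%) ≈ 50; below-median file types: .go, .rb. Among those, .go has the highest lines of code (k) (≈ 275).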